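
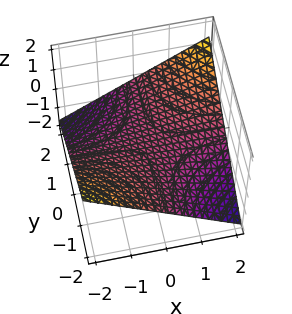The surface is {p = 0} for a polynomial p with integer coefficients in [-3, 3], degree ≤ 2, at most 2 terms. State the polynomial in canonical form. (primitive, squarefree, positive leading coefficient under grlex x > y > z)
x*y - 3*z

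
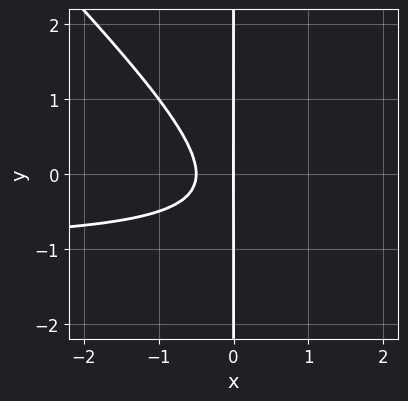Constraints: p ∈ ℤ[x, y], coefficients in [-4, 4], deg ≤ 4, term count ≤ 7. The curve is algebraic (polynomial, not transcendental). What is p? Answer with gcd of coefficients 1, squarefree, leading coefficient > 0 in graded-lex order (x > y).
2*x^2*y + 2*x*y^2 + 2*x^2 + x*y + x

(a) deg p = 3.
(b) Against the integer gridlines: one x-axis crossing is at x = 0; every point of the y-axis in the box is on the curve.
(c) Solving for integer coefficients yields p as stated.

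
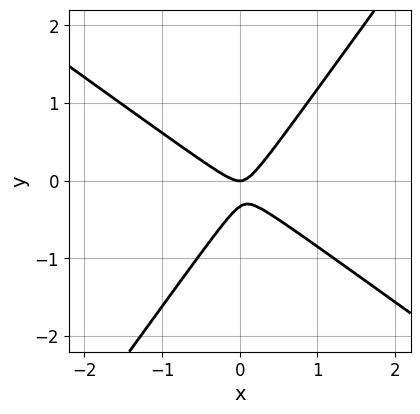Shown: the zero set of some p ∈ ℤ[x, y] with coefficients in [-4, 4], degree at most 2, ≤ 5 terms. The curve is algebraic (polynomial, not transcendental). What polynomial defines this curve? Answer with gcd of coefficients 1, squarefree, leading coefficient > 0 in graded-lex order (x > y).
3*x^2 + 2*x*y - 3*y^2 - y

First, the degree is 2 — a generic line meets the curve in up to 2 points.
Then, against the integer gridlines: it crosses the x-axis at the gridline x = 0; one y-axis crossing is at y = 0.
Finally, fitting integer coefficients to these (and the overall shape) gives p.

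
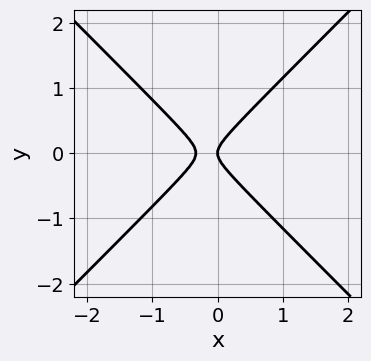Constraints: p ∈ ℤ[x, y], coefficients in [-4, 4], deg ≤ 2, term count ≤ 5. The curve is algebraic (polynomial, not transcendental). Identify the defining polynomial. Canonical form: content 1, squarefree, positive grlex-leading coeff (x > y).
Degree: the shape is more complex than any degree-1 curve, so deg p = 2.
Symmetries: mirror symmetry y ↦ −y ⇒ only even powers of y.
Against the integer gridlines: it crosses the y-axis at the gridline y = 0; it meets the x-axis at x = 0 (among the integer gridlines).
These observations pin down the coefficients.

3*x^2 - 3*y^2 + x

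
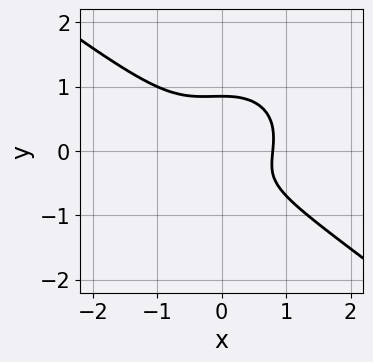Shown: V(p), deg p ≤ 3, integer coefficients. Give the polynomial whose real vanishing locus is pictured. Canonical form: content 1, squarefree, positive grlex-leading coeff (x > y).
2*x^3 + x^2*y + 3*y^3 - y - 1

First, the degree is 3 — a generic line meets the curve in up to 3 points.
Finally, matching integer coefficients to the picture gives p.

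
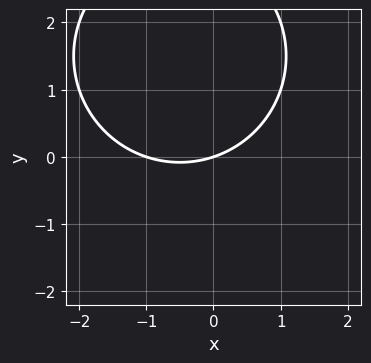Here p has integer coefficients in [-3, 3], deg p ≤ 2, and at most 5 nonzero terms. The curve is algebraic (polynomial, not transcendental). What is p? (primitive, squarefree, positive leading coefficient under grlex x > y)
(a) The degree is 2 — the shape is more complex than any degree-1 curve.
(b) Checking where it meets the axes: it meets the y-axis at y = 0 (among the integer gridlines); among the integer gridlines, it crosses the x-axis at x ∈ {-1, 0}.
(c) Solving for integer coefficients yields p as stated.

x^2 + y^2 + x - 3*y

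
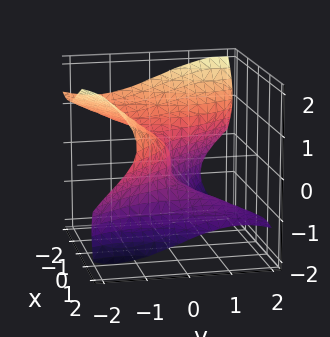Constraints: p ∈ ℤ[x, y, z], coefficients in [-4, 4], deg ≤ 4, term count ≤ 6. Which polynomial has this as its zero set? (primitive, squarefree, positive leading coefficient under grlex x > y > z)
Degree: a generic line meets the surface in up to 3 points, so deg p = 3.
Against the integer gridlines: it crosses the z-axis at the gridline z = 0; it meets the x-axis at x = 0 (among the integer gridlines).
The integer polynomial consistent with all of this is the stated p.

x^3 + 3*x*y*z + y^3 + 3*z^3 + 2*y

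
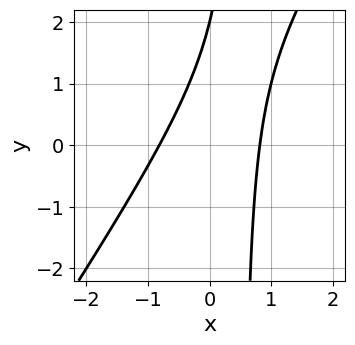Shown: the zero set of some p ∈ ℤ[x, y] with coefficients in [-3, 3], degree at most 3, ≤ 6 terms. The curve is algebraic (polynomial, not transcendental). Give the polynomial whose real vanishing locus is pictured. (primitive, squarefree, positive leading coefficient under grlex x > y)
1. Degree: a generic line meets the curve in up to 2 points, so deg p = 2.
2. From the axis intercepts and sections: it meets the y-axis at y = 2 (among the integer gridlines).
3. Together with the visible shape, these determine p as stated.

3*x^2 - 2*x*y + y - 2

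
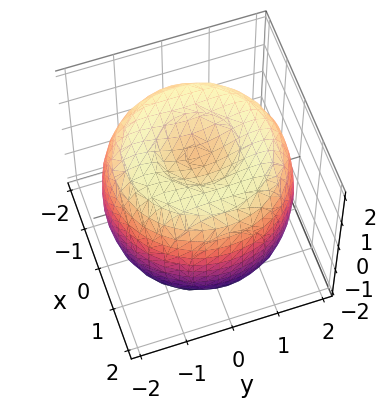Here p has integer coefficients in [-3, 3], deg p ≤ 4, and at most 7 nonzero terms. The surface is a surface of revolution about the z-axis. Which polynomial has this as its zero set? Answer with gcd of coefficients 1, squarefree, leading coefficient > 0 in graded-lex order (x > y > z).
x^4 + 2*x^2*y^2 + y^4 - 3*x^2 - 3*y^2 + 2*z^2 - 3

deg p = 4. A generic line meets the surface in up to 4 points.
Symmetries: rotational symmetry about the z-axis ⇒ p depends on x, y only through x² + y².
Checking where it meets the axes: a circular section at z = 0 has radius between 1 and 2.
Fitting integer coefficients to these (and the overall shape) gives p.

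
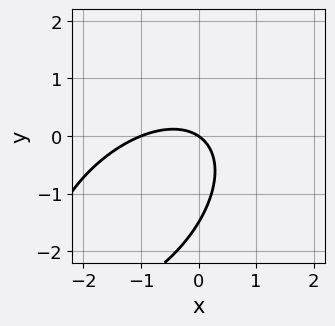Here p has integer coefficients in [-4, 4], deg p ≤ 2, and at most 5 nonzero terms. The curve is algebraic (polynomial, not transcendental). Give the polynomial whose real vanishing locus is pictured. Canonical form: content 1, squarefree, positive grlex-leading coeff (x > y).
1. Degree: a generic line meets the curve in up to 2 points, so deg p = 2.
2. Reading off the gridlines: it meets the y-axis at y = 0 (among the integer gridlines); among the integer gridlines, it crosses the x-axis at x ∈ {-1, 0}.
3. These observations pin down the coefficients.

2*x^2 - 2*x*y + 2*y^2 + 2*x + 3*y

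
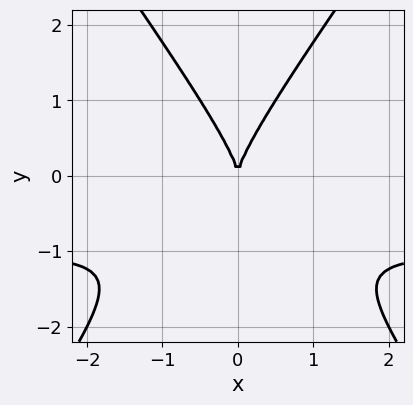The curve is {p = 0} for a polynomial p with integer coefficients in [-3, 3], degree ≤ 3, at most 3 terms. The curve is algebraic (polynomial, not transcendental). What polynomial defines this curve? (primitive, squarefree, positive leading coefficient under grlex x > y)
First, the degree is 3 — a generic line meets the curve in up to 3 points.
Next, symmetries: it's symmetric under x → −x, forcing even powers of x.
Then, reading off the gridlines: one x-axis crossing is at x = 0; one y-axis crossing is at y = 0.
Finally, putting this together gives p.

2*x^2*y - y^3 + 2*x^2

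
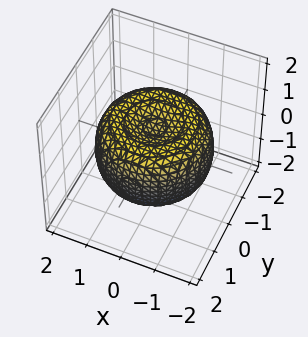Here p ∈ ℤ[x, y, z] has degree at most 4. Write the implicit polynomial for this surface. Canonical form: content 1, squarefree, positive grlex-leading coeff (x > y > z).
deg p = 4. The shape is more complex than any degree-3 surface.
Symmetries: rotational symmetry about the z-axis ⇒ p depends on x, y only through x² + y².
Reading off the gridlines: a circular section at z = -1 has radius exactly 1.
Together with the visible shape, these determine p as stated.

x^4 + 2*x^2*y^2 + y^4 - 2*x^2 - 2*y^2 + 2*z^2 - 1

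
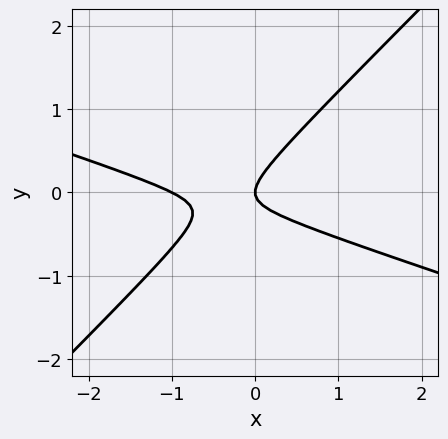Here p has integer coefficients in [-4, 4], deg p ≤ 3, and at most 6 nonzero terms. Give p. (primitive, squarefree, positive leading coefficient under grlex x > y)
First, deg p = 2. A generic line meets the curve in up to 2 points.
Next, from the axis intercepts and sections: among the integer gridlines, it crosses the x-axis at x ∈ {-1, 0}; one y-axis crossing is at y = 0.
Finally, fitting integer coefficients to these (and the overall shape) gives p.

x^2 + 2*x*y - 3*y^2 + x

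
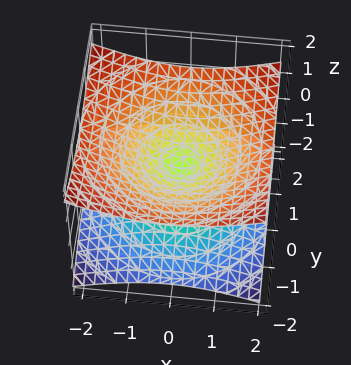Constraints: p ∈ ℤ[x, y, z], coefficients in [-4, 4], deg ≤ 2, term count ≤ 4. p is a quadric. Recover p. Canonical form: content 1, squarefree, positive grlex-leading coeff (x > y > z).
x^2 + y^2 - 3*z^2

(a) deg p = 2.
(b) Symmetries: the z ↦ −z reflection is a symmetry, so z appears only in even powers; the surface is invariant under rotation about z: p = q(x² + y², z).
(c) Observable constraints: one z-axis crossing is at z = 0; it meets the x-axis at x = 0 (among the integer gridlines); a circular section at z = 1 has radius between 1 and 2; one y-axis crossing is at y = 0.
(d) Putting this together gives p.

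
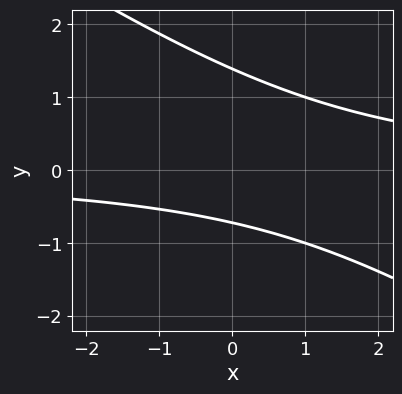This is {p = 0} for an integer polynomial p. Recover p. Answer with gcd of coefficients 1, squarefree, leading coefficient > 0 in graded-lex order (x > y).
The degree is 2 — the shape is more complex than any degree-1 curve.
Observable constraints: the curve avoids every integer x-axis point in the box.
Solving for integer coefficients yields p as stated.

2*x*y + 3*y^2 - 2*y - 3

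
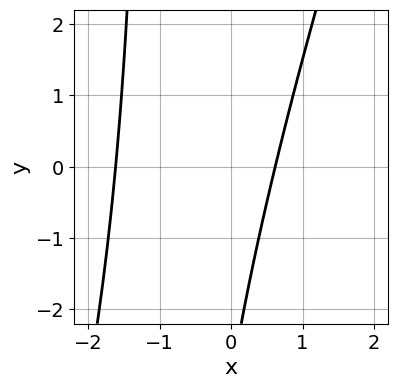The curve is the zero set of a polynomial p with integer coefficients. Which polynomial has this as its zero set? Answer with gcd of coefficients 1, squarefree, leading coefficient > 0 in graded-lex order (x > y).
Degree: the shape is more complex than any degree-1 curve, so deg p = 2.
Reading off the gridlines: the curve avoids every integer y-axis point in the box.
Solving for integer coefficients yields p as stated.

3*x^2 - x*y + 3*x - y - 3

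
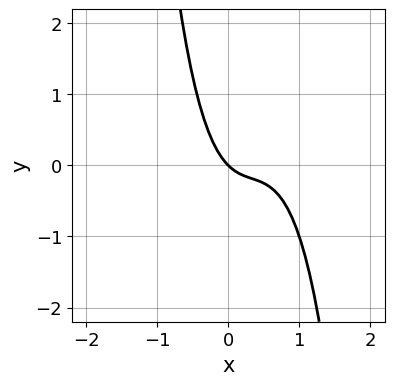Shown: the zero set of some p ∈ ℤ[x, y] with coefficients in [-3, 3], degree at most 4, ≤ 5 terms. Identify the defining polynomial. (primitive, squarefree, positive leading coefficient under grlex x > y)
First, deg p = 3. The shape is more complex than any degree-2 curve.
Then, observable constraints: one y-axis crossing is at y = 0; it crosses the x-axis at the gridline x = 0.
Finally, these observations pin down the coefficients.

2*x^3 - 2*x^2 + x + y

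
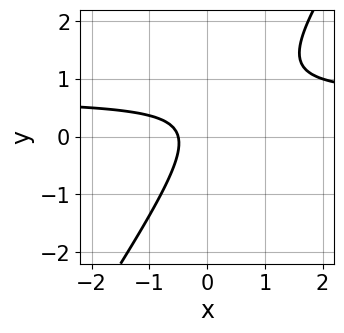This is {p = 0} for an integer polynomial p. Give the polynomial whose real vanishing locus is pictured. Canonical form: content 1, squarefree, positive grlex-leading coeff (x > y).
3*x*y - 2*y^2 - 2*x + y - 1

deg p = 2.
From the axis intercepts and sections: the curve avoids every integer y-axis point in the box.
Solving for integer coefficients yields p as stated.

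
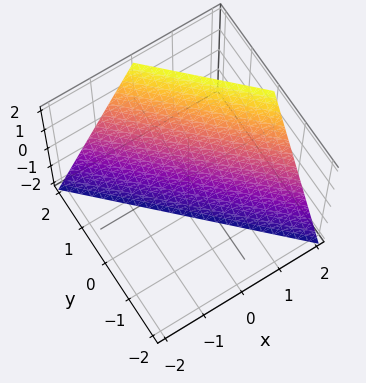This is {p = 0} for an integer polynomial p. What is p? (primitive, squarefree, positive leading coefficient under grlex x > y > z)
(a) The degree is 1 — the surface is flat (a plane).
(b) Observable constraints: it crosses the x-axis at the gridline x = 1; one y-axis crossing is at y = 1; one z-axis crossing is at z = -2.
(c) These observations pin down the coefficients.

2*x + 2*y - z - 2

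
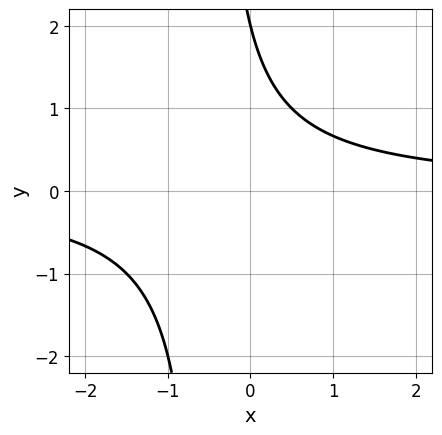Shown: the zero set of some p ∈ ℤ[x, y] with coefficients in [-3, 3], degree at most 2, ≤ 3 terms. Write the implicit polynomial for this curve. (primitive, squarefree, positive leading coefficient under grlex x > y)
2*x*y + y - 2

1. deg p = 2. No degree-1 curve has this shape.
2. Checking where it meets the axes: the curve avoids every integer x-axis point in the box; one y-axis crossing is at y = 2.
3. These observations pin down the coefficients.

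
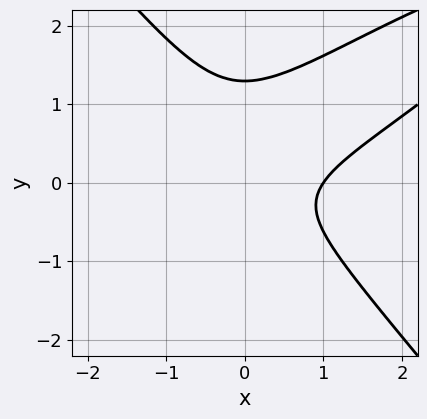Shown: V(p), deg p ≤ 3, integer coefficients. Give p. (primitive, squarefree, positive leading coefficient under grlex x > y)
x^3 - 2*x^2*y + 2*y^3 - 2*y^2 - 1

(a) Degree: no degree-2 curve has this shape, so deg p = 3.
(b) From the visible intercepts: one x-axis crossing is at x = 1.
(c) Assembling these constraints gives the stated polynomial.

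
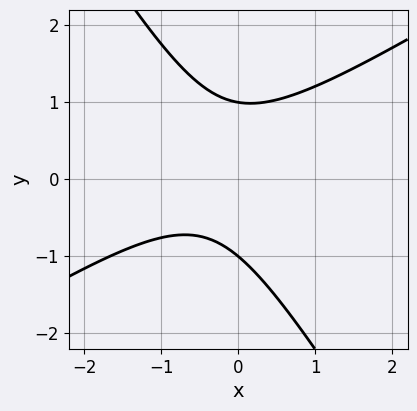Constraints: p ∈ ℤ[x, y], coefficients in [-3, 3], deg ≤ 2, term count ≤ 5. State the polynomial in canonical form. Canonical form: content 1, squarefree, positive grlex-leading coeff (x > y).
The degree is 2 — the shape is more complex than any degree-1 curve.
Against the integer gridlines: no x-intercept at any integer in the box; the y-axis gridline crossings are at y ∈ {-1, 1}.
Solving for integer coefficients yields p as stated.

3*x^2 - 3*x*y - 3*y^2 + 2*x + 3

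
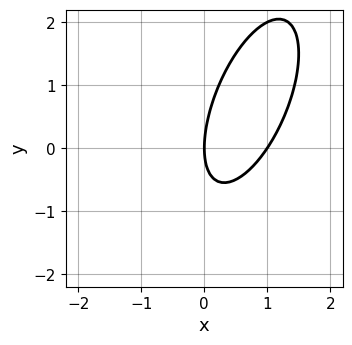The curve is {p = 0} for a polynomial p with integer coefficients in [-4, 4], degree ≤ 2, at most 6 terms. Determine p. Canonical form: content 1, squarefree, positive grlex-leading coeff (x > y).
The degree is 2 — a generic line meets the curve in up to 2 points.
Checking where it meets the axes: the x-axis gridline crossings are at x ∈ {0, 1}; one y-axis crossing is at y = 0.
These observations pin down the coefficients.

3*x^2 - 2*x*y + y^2 - 3*x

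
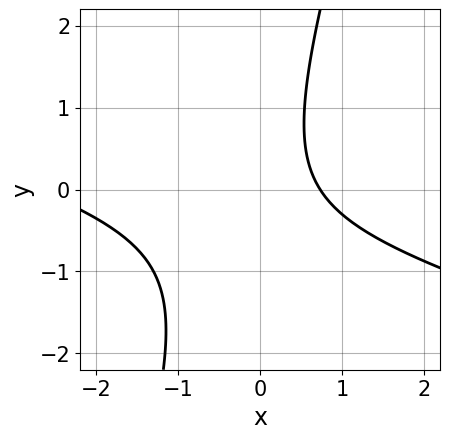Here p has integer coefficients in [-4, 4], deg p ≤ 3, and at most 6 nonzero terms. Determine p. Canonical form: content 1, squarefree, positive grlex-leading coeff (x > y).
First, deg p = 2. No degree-1 curve has this shape.
Then, from the axis intercepts and sections: it misses every integer gridline on the y-axis.
Finally, together with the visible shape, these determine p as stated.

x^2 + 3*x*y - y^2 + 2*x - 2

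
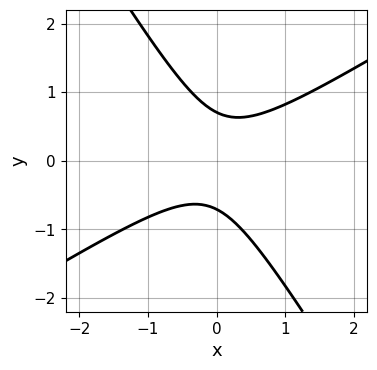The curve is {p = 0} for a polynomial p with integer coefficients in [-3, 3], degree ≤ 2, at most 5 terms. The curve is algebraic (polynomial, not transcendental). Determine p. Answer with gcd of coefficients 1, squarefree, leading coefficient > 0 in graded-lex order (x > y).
2*x^2 - 2*x*y - 2*y^2 + 1

First, the degree is 2 — a generic line meets the curve in up to 2 points.
Then, from the axis intercepts and sections: the curve avoids every integer x-axis point in the box.
Finally, assembling these constraints gives the stated polynomial.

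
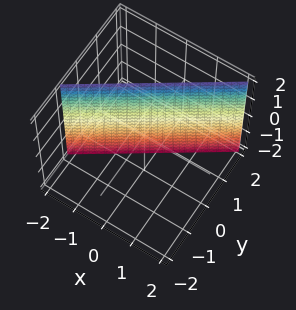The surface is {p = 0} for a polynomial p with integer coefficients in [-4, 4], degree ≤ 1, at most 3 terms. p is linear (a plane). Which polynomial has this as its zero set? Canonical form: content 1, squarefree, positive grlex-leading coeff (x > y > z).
2*x - 3*y + 2

Degree: every cross-section is a straight line — this is a plane, so deg p = 1.
Against the integer gridlines: the surface avoids every integer z-axis point in the box; it meets the x-axis at x = -1 (among the integer gridlines).
The integer polynomial consistent with all of this is the stated p.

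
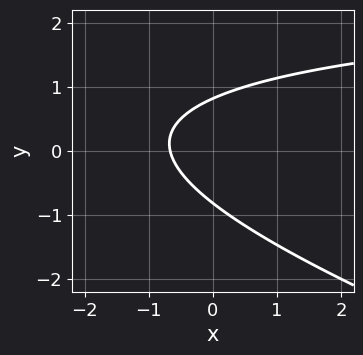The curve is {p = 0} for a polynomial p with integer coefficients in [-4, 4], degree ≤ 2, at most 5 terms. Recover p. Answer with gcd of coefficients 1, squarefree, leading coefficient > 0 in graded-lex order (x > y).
deg p = 2. A generic line meets the curve in up to 2 points.
Matching integer coefficients to the picture gives p.

x*y + 3*y^2 - 3*x - 2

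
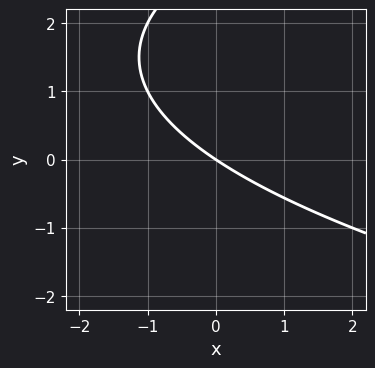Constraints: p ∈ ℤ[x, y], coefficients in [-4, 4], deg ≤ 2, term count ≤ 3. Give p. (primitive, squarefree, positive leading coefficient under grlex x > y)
(a) Degree: the shape is more complex than any degree-1 curve, so deg p = 2.
(b) Reading off the gridlines: it meets the x-axis at x = 0 (among the integer gridlines); one y-axis crossing is at y = 0.
(c) Matching integer coefficients to the picture gives p.

y^2 - 2*x - 3*y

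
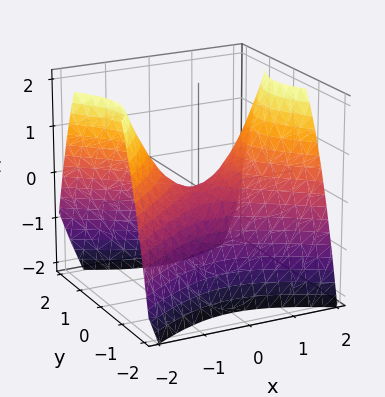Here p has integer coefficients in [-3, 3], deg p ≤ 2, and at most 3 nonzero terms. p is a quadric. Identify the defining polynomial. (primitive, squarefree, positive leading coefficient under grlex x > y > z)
2*x^2 - 3*y^2 - 3*z

Degree: a saddle surface; a quadric, so deg p = 2.
Symmetries: mirror symmetry x ↦ −x ⇒ only even powers of x; it's symmetric under y → −y, forcing even powers of y.
Against the integer gridlines: one z-axis crossing is at z = 0; it meets the x-axis at x = 0 (among the integer gridlines).
Together with the visible shape, these determine p as stated.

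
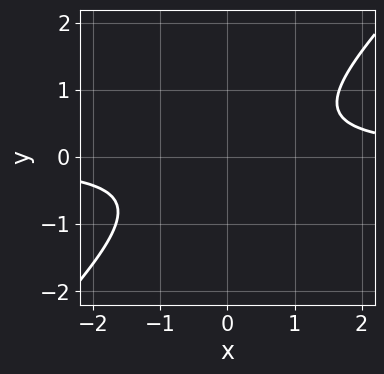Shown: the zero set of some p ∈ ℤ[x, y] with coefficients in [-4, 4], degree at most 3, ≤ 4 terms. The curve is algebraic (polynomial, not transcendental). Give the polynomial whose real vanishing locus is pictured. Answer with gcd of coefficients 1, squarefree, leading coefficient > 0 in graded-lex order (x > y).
3*x*y - 3*y^2 - 2

1. deg p = 2.
2. From the axis intercepts and sections: the curve avoids every integer x-axis point in the box; the curve avoids every integer y-axis point in the box.
3. Solving for integer coefficients yields p as stated.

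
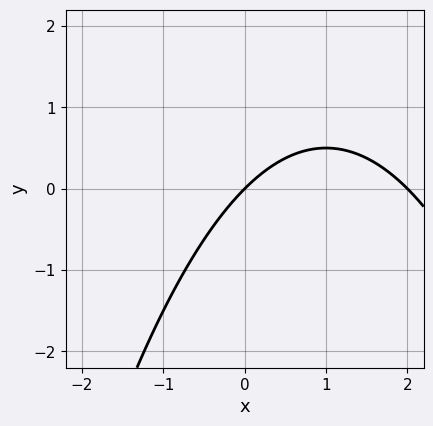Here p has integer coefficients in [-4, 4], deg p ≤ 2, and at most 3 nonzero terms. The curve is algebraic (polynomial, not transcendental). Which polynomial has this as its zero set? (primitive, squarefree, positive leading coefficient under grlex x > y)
x^2 - 2*x + 2*y

The degree is 2 — no degree-1 curve has this shape.
Observable constraints: one y-axis crossing is at y = 0; the x-axis gridline crossings are at x ∈ {0, 2}.
The integer polynomial consistent with all of this is the stated p.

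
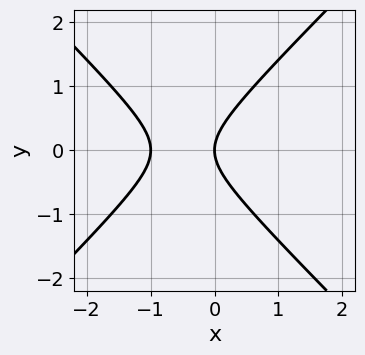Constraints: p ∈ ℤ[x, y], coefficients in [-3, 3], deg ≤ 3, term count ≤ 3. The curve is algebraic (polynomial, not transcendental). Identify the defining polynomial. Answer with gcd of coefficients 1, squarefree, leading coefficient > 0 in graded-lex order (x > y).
The degree is 2 — the shape is more complex than any degree-1 curve.
Symmetries: the y ↦ −y reflection is a symmetry, so y appears only in even powers.
Reading off the gridlines: among the integer gridlines, it crosses the x-axis at x ∈ {-1, 0}; it meets the y-axis at y = 0 (among the integer gridlines).
Putting this together gives p.

x^2 - y^2 + x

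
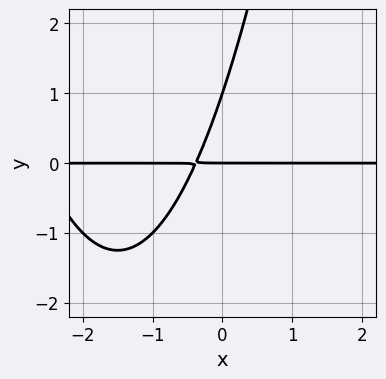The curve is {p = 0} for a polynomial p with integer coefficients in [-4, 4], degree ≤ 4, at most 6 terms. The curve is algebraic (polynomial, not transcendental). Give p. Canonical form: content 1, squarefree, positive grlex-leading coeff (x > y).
x^2*y + 3*x*y - y^2 + y

(a) The degree is 3 — no degree-2 curve has this shape.
(b) Reading off the gridlines: among the integer gridlines, it crosses the y-axis at y ∈ {0, 1}; the visible x-axis segment lies entirely on the curve.
(c) Solving for integer coefficients yields p as stated.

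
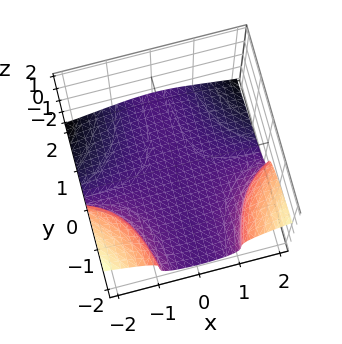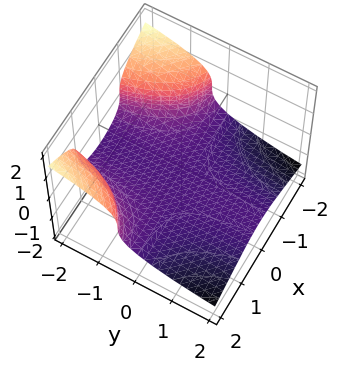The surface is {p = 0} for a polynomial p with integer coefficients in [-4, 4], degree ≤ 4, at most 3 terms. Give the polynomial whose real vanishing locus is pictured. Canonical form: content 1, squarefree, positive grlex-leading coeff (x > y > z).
x^2*y + 3*z^3 + 2

Degree: a generic line meets the surface in up to 3 points, so deg p = 3.
Against the integer gridlines: the surface avoids every integer x-axis point in the box; it misses every integer gridline on the y-axis.
Solving for integer coefficients yields p as stated.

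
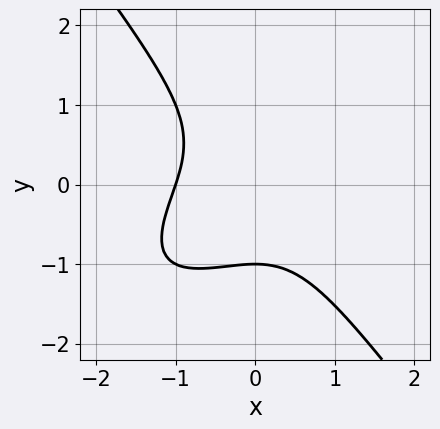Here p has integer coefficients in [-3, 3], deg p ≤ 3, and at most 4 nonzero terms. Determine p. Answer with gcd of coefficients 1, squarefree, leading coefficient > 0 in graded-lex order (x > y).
x^3 - x^2*y + y^3 + 1

(a) Degree: no degree-2 curve has this shape, so deg p = 3.
(b) Reading off the gridlines: one y-axis crossing is at y = -1; one x-axis crossing is at x = -1.
(c) These observations pin down the coefficients.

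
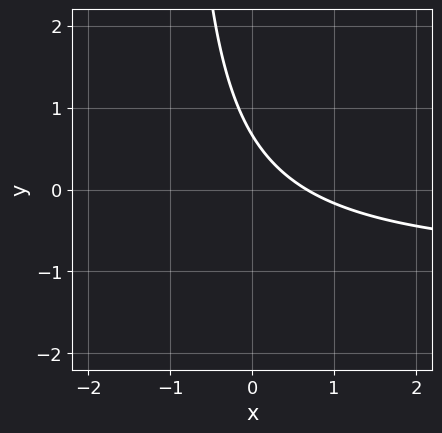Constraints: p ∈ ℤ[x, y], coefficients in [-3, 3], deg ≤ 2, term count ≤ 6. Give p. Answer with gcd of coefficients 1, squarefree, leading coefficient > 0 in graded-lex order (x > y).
deg p = 2.
Matching integer coefficients to the picture gives p.

3*x*y + 3*x + 3*y - 2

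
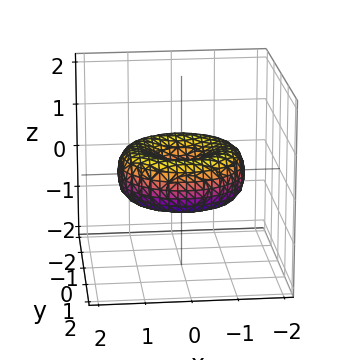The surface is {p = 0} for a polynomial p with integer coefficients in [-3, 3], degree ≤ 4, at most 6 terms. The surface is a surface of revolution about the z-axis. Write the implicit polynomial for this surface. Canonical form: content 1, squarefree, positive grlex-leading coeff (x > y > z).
(a) deg p = 4. A generic line meets the surface in up to 4 points.
(b) By symmetry, every cross-section ⟂ z is a circle, so x, y appear only via x² + y².
(c) Reading off the gridlines: one z-axis crossing is at z = 0; a circular section at z = 0 has radius between 1 and 2.
(d) Assembling these constraints gives the stated polynomial.

x^4 + 2*x^2*y^2 + y^4 - 2*x^2 - 2*y^2 + 3*z^2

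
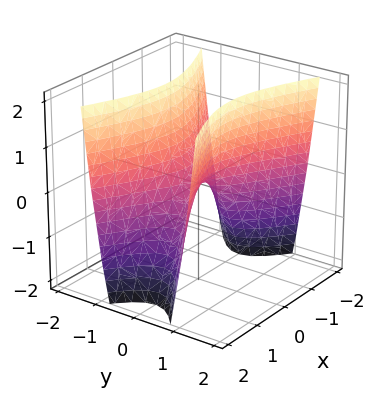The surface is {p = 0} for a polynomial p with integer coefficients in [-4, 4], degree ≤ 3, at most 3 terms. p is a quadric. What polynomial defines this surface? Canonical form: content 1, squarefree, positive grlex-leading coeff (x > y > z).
x^2 - 3*y^2 + z

deg p = 2.
Symmetries: the y ↦ −y reflection is a symmetry, so y appears only in even powers; mirror symmetry x ↦ −x ⇒ only even powers of x.
From the visible intercepts: one z-axis crossing is at z = 0; it meets the y-axis at y = 0 (among the integer gridlines).
Assembling these constraints gives the stated polynomial.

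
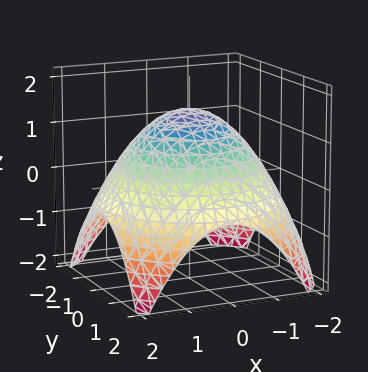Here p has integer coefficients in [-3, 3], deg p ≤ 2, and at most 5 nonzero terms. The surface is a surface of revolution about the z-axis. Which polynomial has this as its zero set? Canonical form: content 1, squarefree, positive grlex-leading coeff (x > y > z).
x^2 + y^2 + 2*z - 3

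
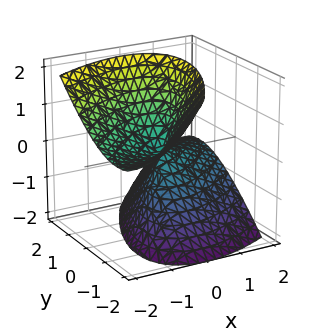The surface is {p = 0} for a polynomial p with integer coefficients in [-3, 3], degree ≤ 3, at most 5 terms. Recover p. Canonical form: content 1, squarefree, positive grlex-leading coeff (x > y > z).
1. I count 2 distinct pieces. Treating them together as one polynomial.
2. The degree is 2 — no degree-1 surface has this shape.
3. Against the integer gridlines: it crosses the x-axis at the gridline x = 0; one z-axis crossing is at z = 0.
4. Putting this together gives p.

2*x^2 - 3*x*y + 3*x*z + 2*y^2 - 2*z^2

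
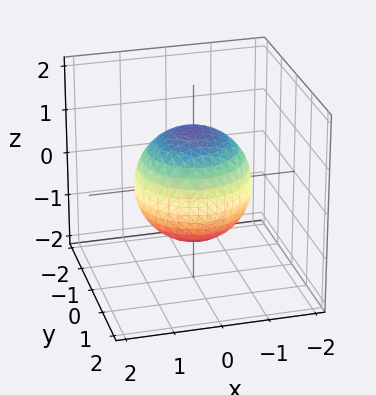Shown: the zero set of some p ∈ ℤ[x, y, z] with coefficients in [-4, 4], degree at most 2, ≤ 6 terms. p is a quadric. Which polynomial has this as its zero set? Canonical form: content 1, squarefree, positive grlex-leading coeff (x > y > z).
1. deg p = 2. Bounded and convex; a quadric.
2. Symmetries: the z ↦ −z reflection is a symmetry, so z appears only in even powers; every cross-section ⟂ z is a circle, so x, y appear only via x² + y².
3. From the visible intercepts: a circular section at z = 1 has radius between 0 and 1.
4. Putting this together gives p.

2*x^2 + 2*y^2 + 2*z^2 - 3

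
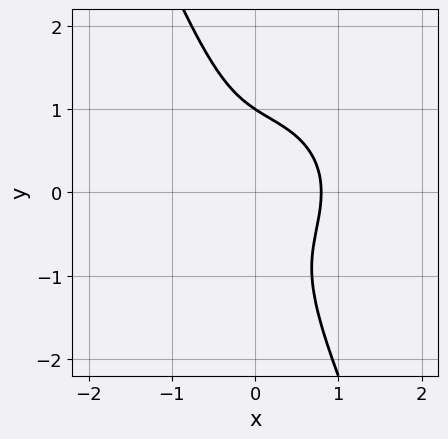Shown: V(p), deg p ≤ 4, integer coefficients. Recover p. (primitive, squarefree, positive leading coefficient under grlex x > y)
2*x^3 + 2*x*y^2 + y^3 - 1

Degree: a generic line meets the curve in up to 3 points, so deg p = 3.
Observable constraints: one y-axis crossing is at y = 1.
Together with the visible shape, these determine p as stated.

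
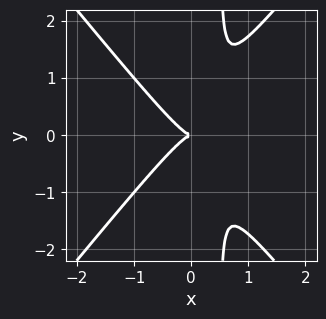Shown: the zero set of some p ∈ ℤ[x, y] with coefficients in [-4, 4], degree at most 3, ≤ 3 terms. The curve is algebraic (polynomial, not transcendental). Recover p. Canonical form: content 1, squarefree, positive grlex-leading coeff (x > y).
Degree: the shape is more complex than any degree-2 curve, so deg p = 3.
Symmetries: the y ↦ −y reflection is a symmetry, so y appears only in even powers.
From the visible intercepts: one x-axis crossing is at x = 0; one y-axis crossing is at y = 0.
Putting this together gives p.

3*x^3 - 2*x*y^2 + y^2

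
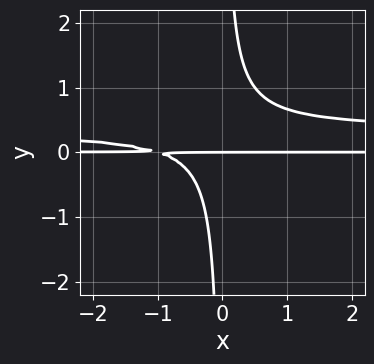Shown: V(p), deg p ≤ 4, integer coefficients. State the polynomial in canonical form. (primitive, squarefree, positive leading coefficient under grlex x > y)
3*x*y^2 - x*y - y

deg p = 3. No degree-2 curve has this shape.
Against the integer gridlines: every point of the x-axis in the box is on the curve; it meets the y-axis at y = 0 (among the integer gridlines).
Fitting integer coefficients to these (and the overall shape) gives p.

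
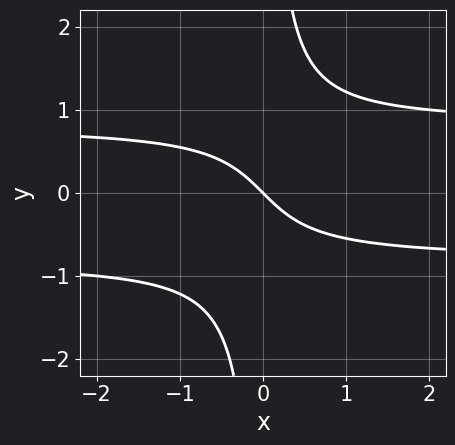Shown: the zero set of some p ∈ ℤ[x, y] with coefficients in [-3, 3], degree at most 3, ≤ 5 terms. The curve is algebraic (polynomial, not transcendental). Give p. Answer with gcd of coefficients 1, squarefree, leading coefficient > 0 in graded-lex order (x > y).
First, the degree is 3 — no degree-2 curve has this shape.
Next, checking where it meets the axes: it crosses the x-axis at the gridline x = 0; it crosses the y-axis at the gridline y = 0.
Finally, fitting integer coefficients to these (and the overall shape) gives p.

3*x*y^2 - 2*x - 2*y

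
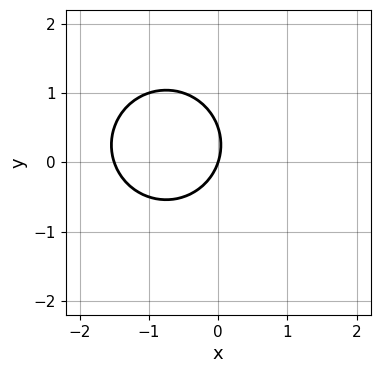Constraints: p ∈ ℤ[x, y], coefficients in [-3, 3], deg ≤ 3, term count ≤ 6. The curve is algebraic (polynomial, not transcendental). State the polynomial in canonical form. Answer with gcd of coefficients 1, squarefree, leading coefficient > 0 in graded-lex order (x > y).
deg p = 2.
Against the integer gridlines: one y-axis crossing is at y = 0; one x-axis crossing is at x = 0.
Putting this together gives p.

2*x^2 + 2*y^2 + 3*x - y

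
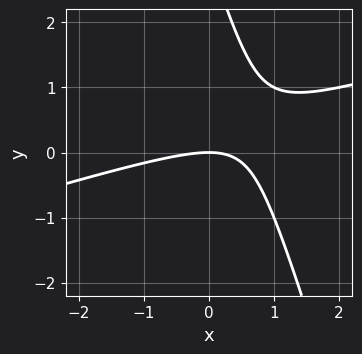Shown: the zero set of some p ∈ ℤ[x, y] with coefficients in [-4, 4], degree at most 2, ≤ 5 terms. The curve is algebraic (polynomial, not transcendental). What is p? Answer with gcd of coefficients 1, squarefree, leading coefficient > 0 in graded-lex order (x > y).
x^2 - 3*x*y - y^2 + 3*y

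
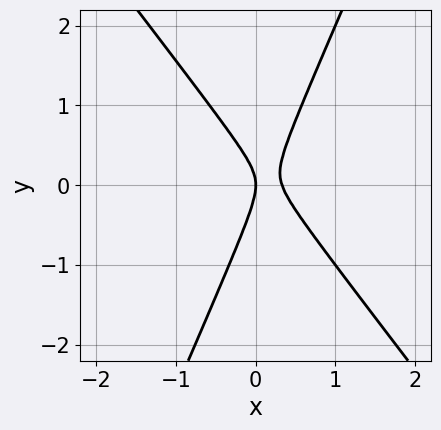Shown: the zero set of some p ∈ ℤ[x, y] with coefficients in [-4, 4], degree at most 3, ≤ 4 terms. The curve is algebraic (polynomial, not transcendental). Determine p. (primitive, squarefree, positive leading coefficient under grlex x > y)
deg p = 2. The shape is more complex than any degree-1 curve.
Against the integer gridlines: it crosses the x-axis at the gridline x = 0; it crosses the y-axis at the gridline y = 0.
Together with the visible shape, these determine p as stated.

3*x^2 + x*y - y^2 - x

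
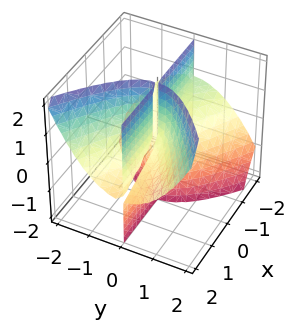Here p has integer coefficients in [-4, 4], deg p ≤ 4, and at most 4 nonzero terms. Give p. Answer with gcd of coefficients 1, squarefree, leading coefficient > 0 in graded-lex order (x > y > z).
x^2*y + 3*x*y*z - 3*y^3

(a) There are 3 components. They look like related sheets of one shape, so recover p as a whole.
(b) deg p = 3. No degree-2 surface has this shape.
(c) Against the integer gridlines: every point of the x-axis in the box is on the surface; every point of the z-axis in the box is on the surface; it crosses the y-axis at the gridline y = 0.
(d) Matching integer coefficients to the picture gives p.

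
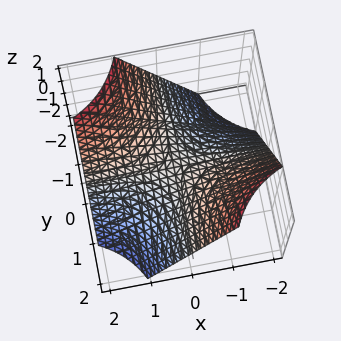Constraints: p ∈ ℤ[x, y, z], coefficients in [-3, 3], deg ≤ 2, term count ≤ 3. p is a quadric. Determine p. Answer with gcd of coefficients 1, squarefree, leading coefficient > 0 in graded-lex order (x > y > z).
The degree is 2 — a saddle surface; a quadric.
Against the integer gridlines: the visible y-axis segment lies entirely on the surface; every point of the x-axis in the box is on the surface.
Fitting integer coefficients to these (and the overall shape) gives p.

x*y + z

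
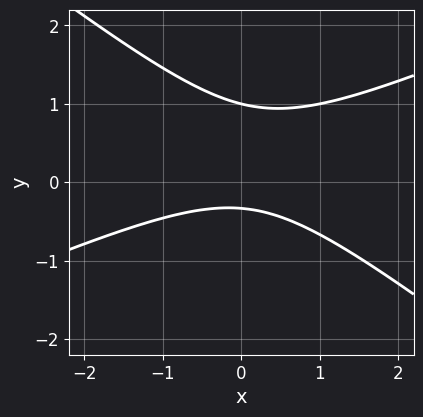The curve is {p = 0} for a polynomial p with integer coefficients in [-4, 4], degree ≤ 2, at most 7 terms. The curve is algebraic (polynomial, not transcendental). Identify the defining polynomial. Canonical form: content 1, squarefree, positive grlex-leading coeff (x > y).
x^2 - x*y - 3*y^2 + 2*y + 1

First, deg p = 2. No degree-1 curve has this shape.
Then, checking where it meets the axes: it misses every integer gridline on the x-axis; it crosses the y-axis at the gridline y = 1.
Finally, putting this together gives p.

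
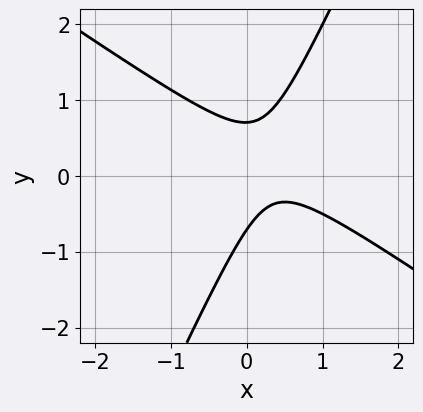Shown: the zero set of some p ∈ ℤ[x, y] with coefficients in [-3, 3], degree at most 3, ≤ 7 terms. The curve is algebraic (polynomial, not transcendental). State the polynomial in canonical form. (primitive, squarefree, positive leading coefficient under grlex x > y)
3*x^2 + 3*x*y - 2*y^2 - 2*x + 1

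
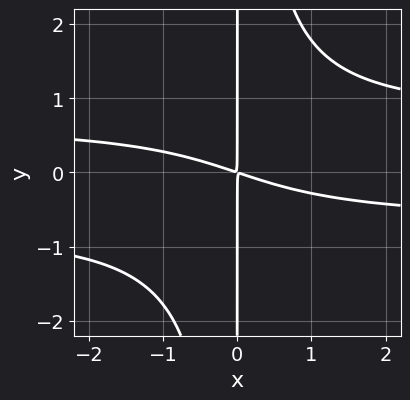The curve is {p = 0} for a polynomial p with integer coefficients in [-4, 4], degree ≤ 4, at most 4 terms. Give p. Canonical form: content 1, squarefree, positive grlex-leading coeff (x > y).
2*x^2*y^2 - x^2 - 3*x*y

1. The degree is 4 — a generic line meets the curve in up to 4 points.
2. From the visible intercepts: the visible y-axis segment lies entirely on the curve.
3. Fitting integer coefficients to these (and the overall shape) gives p.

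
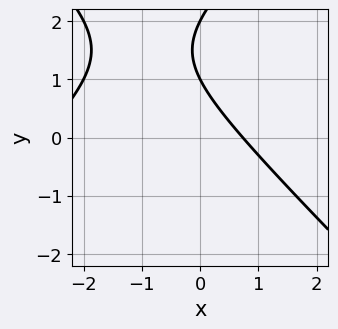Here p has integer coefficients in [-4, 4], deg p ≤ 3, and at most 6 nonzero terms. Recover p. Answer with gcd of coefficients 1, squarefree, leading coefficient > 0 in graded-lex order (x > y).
The degree is 2 — the shape is more complex than any degree-1 curve.
Checking where it meets the axes: among the integer gridlines, it crosses the y-axis at y ∈ {1, 2}.
Solving for integer coefficients yields p as stated.

x^2 - y^2 + 2*x + 3*y - 2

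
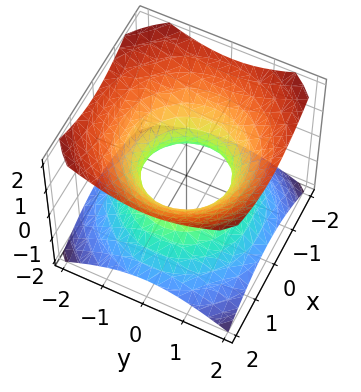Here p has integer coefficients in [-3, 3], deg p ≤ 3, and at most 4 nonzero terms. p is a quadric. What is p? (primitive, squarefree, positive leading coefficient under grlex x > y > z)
1. deg p = 2. An hourglass — one-sheet hyperboloid; a quadric.
2. Symmetries: it's symmetric under z → −z, forcing even powers of z; rotational symmetry about the z-axis ⇒ p depends on x, y only through x² + y².
3. Observable constraints: among the integer gridlines, it crosses the y-axis at y ∈ {-1, 1}; among the integer gridlines, it crosses the x-axis at x ∈ {-1, 1}.
4. Together with the visible shape, these determine p as stated.

2*x^2 + 2*y^2 - 3*z^2 - 2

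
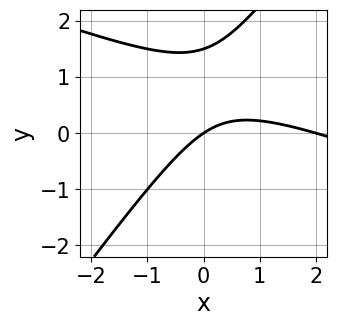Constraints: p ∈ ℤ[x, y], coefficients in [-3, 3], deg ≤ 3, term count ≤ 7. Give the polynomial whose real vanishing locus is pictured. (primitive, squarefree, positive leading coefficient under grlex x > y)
1. The degree is 2 — no degree-1 curve has this shape.
2. From the axis intercepts and sections: among the integer gridlines, it crosses the x-axis at x ∈ {0, 2}; it meets the y-axis at y = 0 (among the integer gridlines).
3. These observations pin down the coefficients.

x^2 + 2*x*y - 2*y^2 - 2*x + 3*y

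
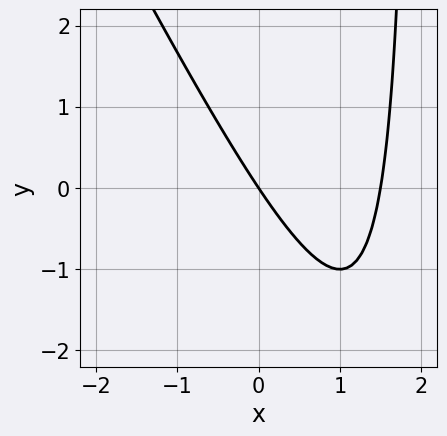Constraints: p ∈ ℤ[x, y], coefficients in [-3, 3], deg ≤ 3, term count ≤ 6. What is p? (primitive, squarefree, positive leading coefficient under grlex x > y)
2*x^2 + x*y - 3*x - 2*y

First, the degree is 2 — no degree-1 curve has this shape.
Next, against the integer gridlines: one x-axis crossing is at x = 0; it crosses the y-axis at the gridline y = 0.
Finally, together with the visible shape, these determine p as stated.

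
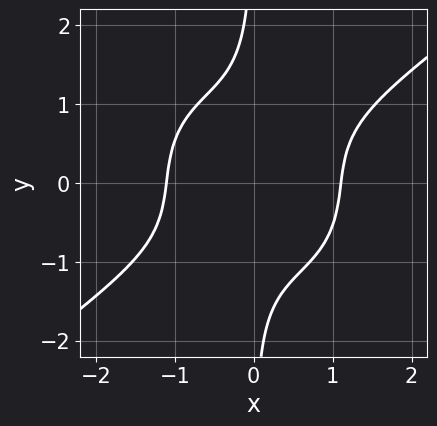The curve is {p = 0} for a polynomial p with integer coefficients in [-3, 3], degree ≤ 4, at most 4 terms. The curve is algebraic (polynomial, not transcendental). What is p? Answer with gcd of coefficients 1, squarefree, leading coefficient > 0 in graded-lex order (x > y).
1. deg p = 4. The shape is more complex than any degree-3 curve.
2. Checking where it meets the axes: it misses every integer gridline on the y-axis.
3. Putting this together gives p.

2*x^4 - x^3*y - 3*x*y^3 - 3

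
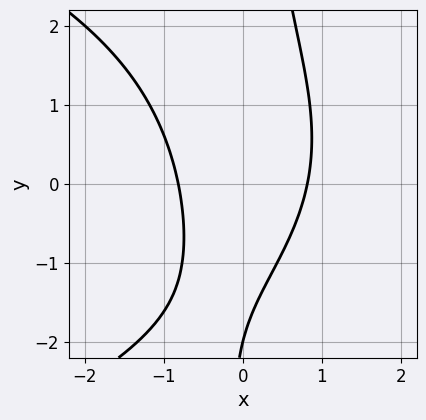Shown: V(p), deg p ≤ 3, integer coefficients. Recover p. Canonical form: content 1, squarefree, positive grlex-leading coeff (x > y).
x*y^2 + 3*x^2 - y - 2

1. Degree: no degree-2 curve has this shape, so deg p = 3.
2. Reading off the gridlines: it crosses the y-axis at the gridline y = -2.
3. Solving for integer coefficients yields p as stated.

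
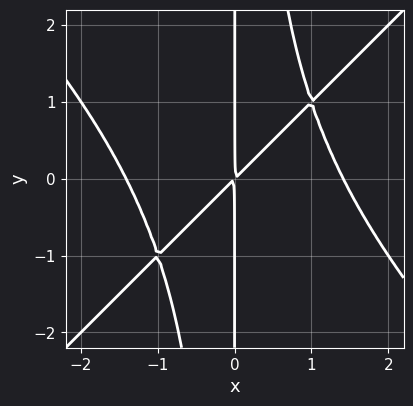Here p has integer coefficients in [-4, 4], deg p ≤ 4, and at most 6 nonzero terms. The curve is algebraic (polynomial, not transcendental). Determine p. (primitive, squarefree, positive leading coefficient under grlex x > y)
deg p = 4.
Observable constraints: every point of the y-axis in the box is on the curve.
Matching integer coefficients to the picture gives p.

x^4 - x^2*y^2 - 2*x^2 + 2*x*y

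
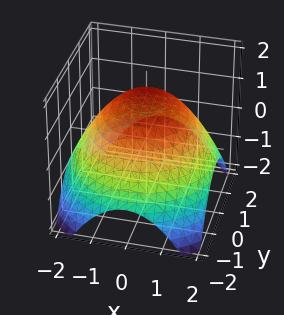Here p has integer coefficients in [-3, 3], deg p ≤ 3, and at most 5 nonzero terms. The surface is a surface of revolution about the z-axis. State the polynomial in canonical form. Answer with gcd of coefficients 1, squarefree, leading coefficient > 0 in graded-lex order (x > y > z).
First, the degree is 2 — a generic line meets the surface in up to 2 points.
Next, symmetry: the surface is invariant under rotation about z: p = q(x² + y², z).
Then, checking where it meets the axes: a circular section at z = 0 has radius between 1 and 2.
Finally, matching integer coefficients to the picture gives p.

x^2 + y^2 + 2*z - 3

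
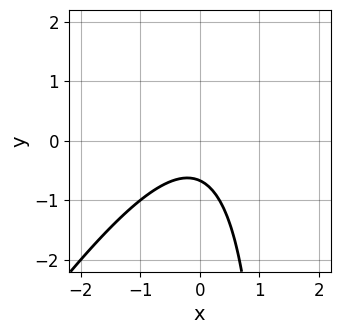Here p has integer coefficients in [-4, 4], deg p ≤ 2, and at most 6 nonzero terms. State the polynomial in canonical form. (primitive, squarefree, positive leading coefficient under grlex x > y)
1. Degree: a generic line meets the curve in up to 2 points, so deg p = 2.
2. Against the integer gridlines: no x-intercept at any integer in the box.
3. Together with the visible shape, these determine p as stated.

3*x^2 - 2*x*y + 3*y + 2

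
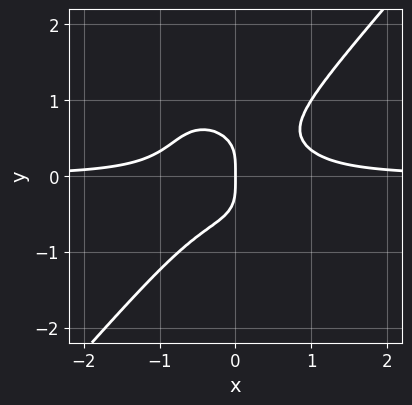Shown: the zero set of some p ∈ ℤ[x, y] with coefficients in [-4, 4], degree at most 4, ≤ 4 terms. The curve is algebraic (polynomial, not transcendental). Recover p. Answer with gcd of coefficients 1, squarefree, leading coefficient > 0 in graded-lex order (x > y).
The degree is 4 — no degree-3 curve has this shape.
Against the integer gridlines: one y-axis crossing is at y = 0; it crosses the x-axis at the gridline x = 0.
Assembling these constraints gives the stated polynomial.

3*x^3*y - 2*y^4 - x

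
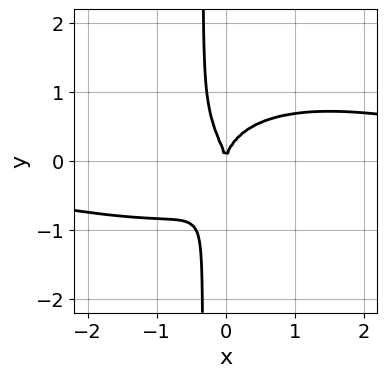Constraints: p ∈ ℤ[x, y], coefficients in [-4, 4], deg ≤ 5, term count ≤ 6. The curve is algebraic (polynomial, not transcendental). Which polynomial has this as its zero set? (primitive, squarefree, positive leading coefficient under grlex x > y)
(a) deg p = 4. No degree-3 curve has this shape.
(b) From the axis intercepts and sections: one y-axis crossing is at y = 0; it crosses the x-axis at the gridline x = 0.
(c) Fitting integer coefficients to these (and the overall shape) gives p.

x^3*y + 3*x*y^3 + y^3 - 2*x^2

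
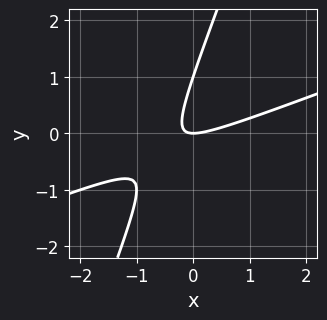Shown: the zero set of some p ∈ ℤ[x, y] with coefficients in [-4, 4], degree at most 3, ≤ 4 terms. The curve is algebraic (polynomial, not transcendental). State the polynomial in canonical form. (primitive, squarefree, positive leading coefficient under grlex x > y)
The degree is 2 — no degree-1 curve has this shape.
From the visible intercepts: the y-axis gridline crossings are at y ∈ {0, 1}; it crosses the x-axis at the gridline x = 0.
Together with the visible shape, these determine p as stated.

x^2 - 3*x*y + y^2 - y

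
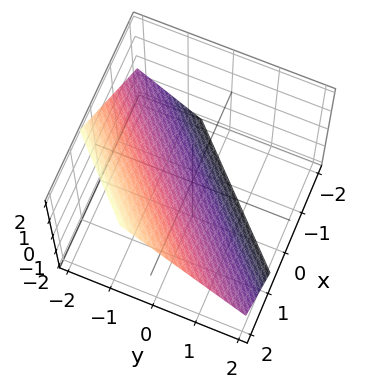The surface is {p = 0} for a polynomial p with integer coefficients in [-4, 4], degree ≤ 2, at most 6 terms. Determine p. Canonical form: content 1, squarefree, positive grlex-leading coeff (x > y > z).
(a) Degree: every cross-section is a straight line — this is a plane, so deg p = 1.
(b) Solving for integer coefficients yields p as stated.

3*x - 3*y - 3*z - 2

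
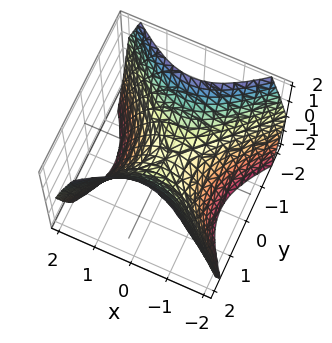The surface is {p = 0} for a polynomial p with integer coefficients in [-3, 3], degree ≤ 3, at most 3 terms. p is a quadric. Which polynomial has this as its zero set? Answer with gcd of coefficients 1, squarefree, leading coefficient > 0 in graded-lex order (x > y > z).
1. Degree: a saddle surface; a quadric, so deg p = 2.
2. Symmetries: it's symmetric under x → −x, forcing even powers of x; the y ↦ −y reflection is a symmetry, so y appears only in even powers.
3. Checking where it meets the axes: it crosses the z-axis at the gridline z = 0; it crosses the x-axis at the gridline x = 0.
4. Solving for integer coefficients yields p as stated.

x^2 - y^2 + z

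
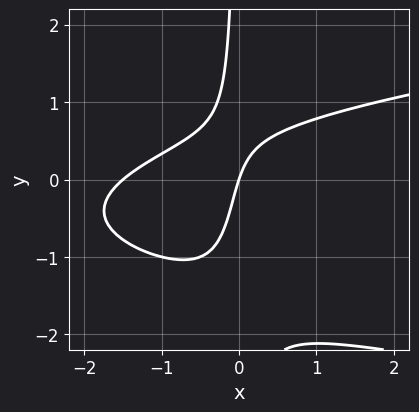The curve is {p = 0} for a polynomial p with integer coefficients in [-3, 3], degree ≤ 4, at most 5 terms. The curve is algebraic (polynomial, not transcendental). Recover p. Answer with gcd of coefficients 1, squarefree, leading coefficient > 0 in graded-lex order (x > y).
First, the degree is 3 — a generic line meets the curve in up to 3 points.
Next, checking where it meets the axes: it crosses the y-axis at the gridline y = 0; it crosses the x-axis at the gridline x = 0.
Finally, putting this together gives p.

3*x*y^2 - 2*x^2 + 3*x*y - 3*x + y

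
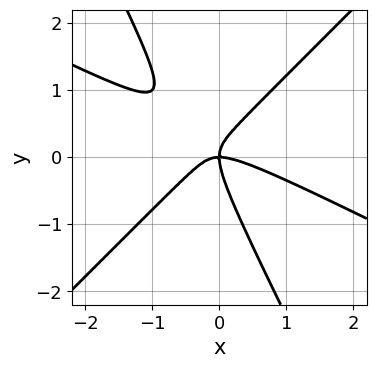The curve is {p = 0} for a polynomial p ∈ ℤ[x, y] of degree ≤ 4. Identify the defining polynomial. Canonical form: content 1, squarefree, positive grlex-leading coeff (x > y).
1. Degree: a generic line meets the curve in up to 3 points, so deg p = 3.
2. Reading off the gridlines: one y-axis crossing is at y = 0; one x-axis crossing is at x = 0.
3. Solving for integer coefficients yields p as stated.

2*x^3 + 3*x^2*y - 3*x*y^2 - 2*y^3 + 2*x*y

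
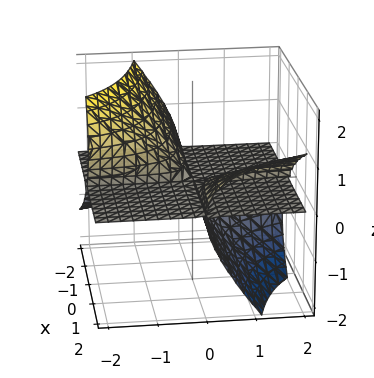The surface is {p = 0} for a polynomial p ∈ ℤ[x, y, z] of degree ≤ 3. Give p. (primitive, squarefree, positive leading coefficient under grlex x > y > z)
1. The picture has 2 separate pieces. They look like related sheets of one shape, so recover p as a whole.
2. The degree is 3 — no degree-2 surface has this shape.
3. From the visible intercepts: every point of the y-axis in the box is on the surface; the visible x-axis segment lies entirely on the surface.
4. Solving for integer coefficients yields p as stated.

x*y*z - y*z^2 - z^3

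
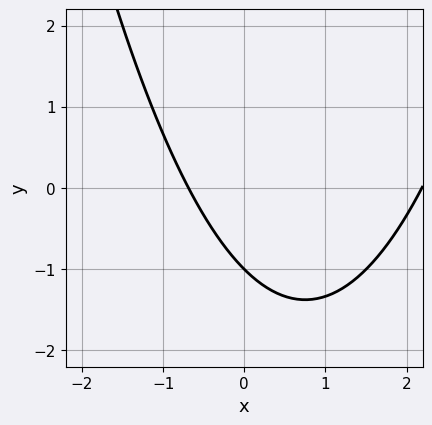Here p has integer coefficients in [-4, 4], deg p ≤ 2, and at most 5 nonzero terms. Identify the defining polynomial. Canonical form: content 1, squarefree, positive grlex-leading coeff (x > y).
2*x^2 - 3*x - 3*y - 3

The degree is 2 — a generic line meets the curve in up to 2 points.
Against the integer gridlines: it crosses the y-axis at the gridline y = -1.
Solving for integer coefficients yields p as stated.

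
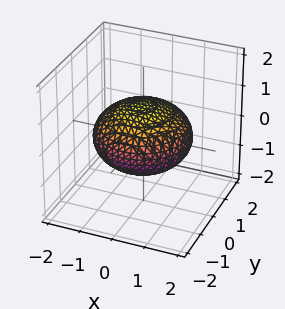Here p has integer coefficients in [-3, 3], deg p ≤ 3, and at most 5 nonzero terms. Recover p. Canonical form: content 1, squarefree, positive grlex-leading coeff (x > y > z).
x^2 + y^2 + 2*z^2 - 2

First, the degree is 2 — bounded and convex; a quadric.
Then, symmetries: every cross-section ⟂ z is a circle, so x, y appear only via x² + y²; it's symmetric under z → −z, forcing even powers of z.
Then, checking where it meets the axes: a circular section at z = 0 has radius between 1 and 2; among the integer gridlines, it crosses the z-axis at z ∈ {-1, 1}.
Finally, assembling these constraints gives the stated polynomial.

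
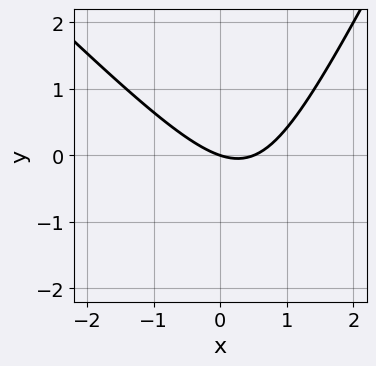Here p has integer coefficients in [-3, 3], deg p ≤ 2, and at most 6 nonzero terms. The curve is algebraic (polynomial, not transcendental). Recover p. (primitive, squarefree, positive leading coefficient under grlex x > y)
Degree: no degree-1 curve has this shape, so deg p = 2.
Against the integer gridlines: it crosses the x-axis at the gridline x = 0; it meets the y-axis at y = 0 (among the integer gridlines).
Solving for integer coefficients yields p as stated.

2*x^2 + x*y - y^2 - x - 3*y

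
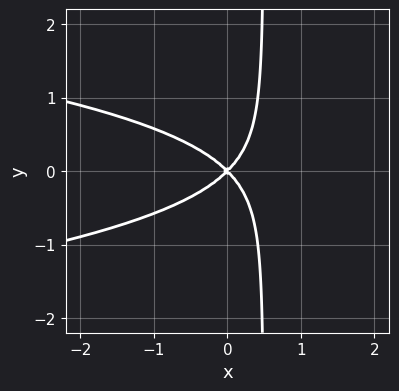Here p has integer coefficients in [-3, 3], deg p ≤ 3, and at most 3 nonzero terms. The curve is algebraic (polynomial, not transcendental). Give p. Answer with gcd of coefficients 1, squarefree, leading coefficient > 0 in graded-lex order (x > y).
First, deg p = 3.
Next, symmetries: the y ↦ −y reflection is a symmetry, so y appears only in even powers.
Next, checking where it meets the axes: it crosses the x-axis at the gridline x = 0; one y-axis crossing is at y = 0.
Finally, solving for integer coefficients yields p as stated.

2*x*y^2 + x^2 - y^2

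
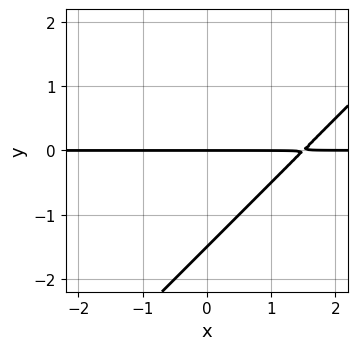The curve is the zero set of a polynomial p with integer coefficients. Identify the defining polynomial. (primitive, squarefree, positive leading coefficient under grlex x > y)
First, the degree is 2 — a generic line meets the curve in up to 2 points.
Then, against the integer gridlines: it crosses the y-axis at the gridline y = 0; the visible x-axis segment lies entirely on the curve.
Finally, matching integer coefficients to the picture gives p.

2*x*y - 2*y^2 - 3*y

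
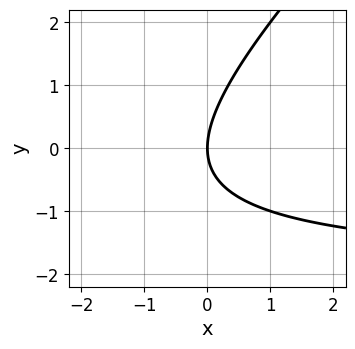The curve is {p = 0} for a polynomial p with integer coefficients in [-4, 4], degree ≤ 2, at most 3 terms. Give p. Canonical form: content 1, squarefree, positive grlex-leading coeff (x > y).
x*y - y^2 + 2*x

The degree is 2 — a generic line meets the curve in up to 2 points.
Observable constraints: it crosses the y-axis at the gridline y = 0; it crosses the x-axis at the gridline x = 0.
Solving for integer coefficients yields p as stated.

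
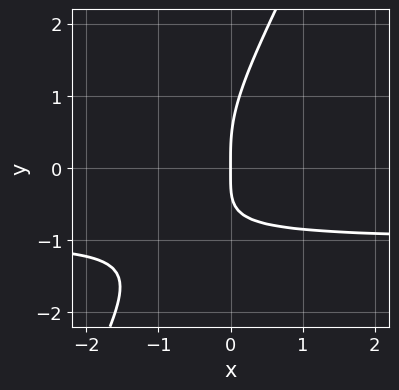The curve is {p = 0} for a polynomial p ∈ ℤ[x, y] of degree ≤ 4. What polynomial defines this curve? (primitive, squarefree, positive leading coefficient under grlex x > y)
1. deg p = 4. No degree-3 curve has this shape.
2. From the axis intercepts and sections: it crosses the y-axis at the gridline y = 0; it meets the x-axis at x = 0 (among the integer gridlines).
3. Fitting integer coefficients to these (and the overall shape) gives p.

2*x*y^3 - y^4 + 2*x*y^2 + 2*x*y + 2*x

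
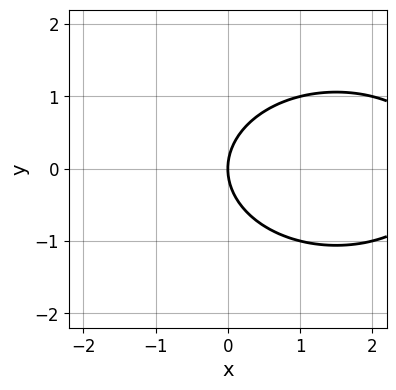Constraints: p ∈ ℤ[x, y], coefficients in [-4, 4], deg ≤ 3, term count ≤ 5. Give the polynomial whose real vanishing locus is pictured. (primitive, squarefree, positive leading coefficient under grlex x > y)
First, the degree is 2 — the shape is more complex than any degree-1 curve.
Then, symmetries: it's symmetric under y → −y, forcing even powers of y.
Then, against the integer gridlines: one x-axis crossing is at x = 0; it crosses the y-axis at the gridline y = 0.
Finally, fitting integer coefficients to these (and the overall shape) gives p.

x^2 + 2*y^2 - 3*x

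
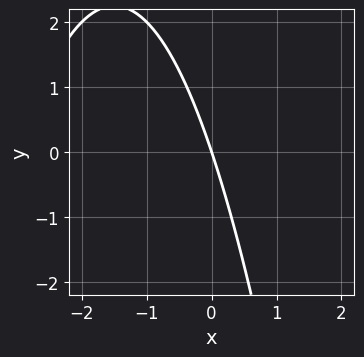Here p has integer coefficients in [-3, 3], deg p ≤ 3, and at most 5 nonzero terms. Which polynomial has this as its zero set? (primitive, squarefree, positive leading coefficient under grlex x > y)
The degree is 2 — no degree-1 curve has this shape.
Observable constraints: it crosses the x-axis at the gridline x = 0; one y-axis crossing is at y = 0.
The integer polynomial consistent with all of this is the stated p.

x^2 + 3*x + y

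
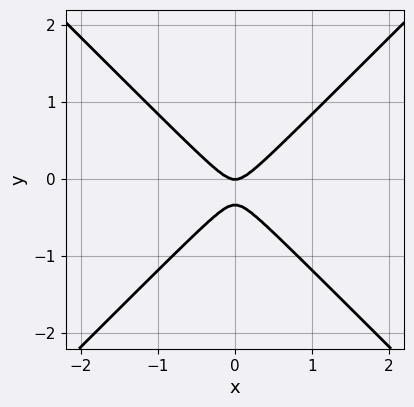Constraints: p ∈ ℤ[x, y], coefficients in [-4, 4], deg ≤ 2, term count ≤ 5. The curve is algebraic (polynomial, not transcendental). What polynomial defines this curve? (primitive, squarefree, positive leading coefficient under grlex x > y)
(a) The degree is 2 — no degree-1 curve has this shape.
(b) Symmetries: the x ↦ −x reflection is a symmetry, so x appears only in even powers.
(c) Reading off the gridlines: it meets the y-axis at y = 0 (among the integer gridlines); it meets the x-axis at x = 0 (among the integer gridlines).
(d) Assembling these constraints gives the stated polynomial.

3*x^2 - 3*y^2 - y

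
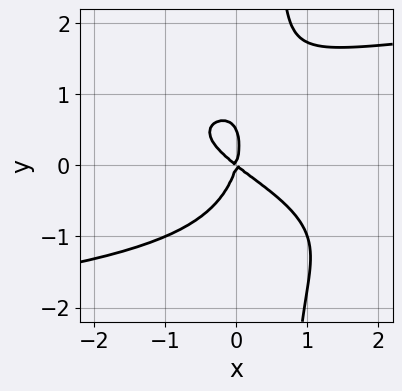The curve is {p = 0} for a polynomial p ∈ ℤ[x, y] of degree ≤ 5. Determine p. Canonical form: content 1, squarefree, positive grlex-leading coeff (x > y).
1. The degree is 4 — no degree-3 curve has this shape.
2. From the visible intercepts: one x-axis crossing is at x = 0; it meets the y-axis at y = 0 (among the integer gridlines).
3. These observations pin down the coefficients.

3*x*y^3 - 2*y^3 - 3*x^2 - 3*x*y + y^2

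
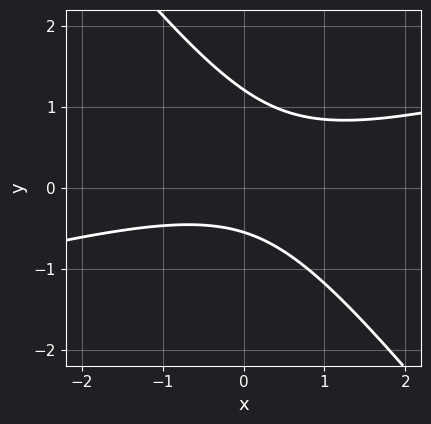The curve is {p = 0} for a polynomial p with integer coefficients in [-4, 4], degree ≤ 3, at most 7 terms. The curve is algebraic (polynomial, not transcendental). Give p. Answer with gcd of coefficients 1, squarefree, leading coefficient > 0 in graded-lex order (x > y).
(a) deg p = 2. A generic line meets the curve in up to 2 points.
(b) Checking where it meets the axes: no x-intercept at any integer in the box.
(c) Fitting integer coefficients to these (and the overall shape) gives p.

x^2 - 3*x*y - 3*y^2 + 2*y + 2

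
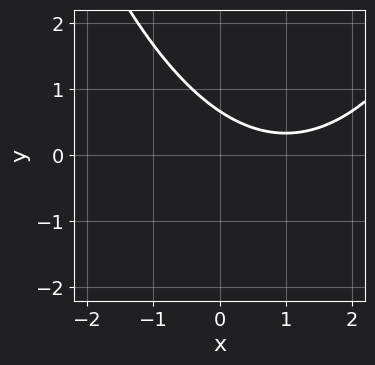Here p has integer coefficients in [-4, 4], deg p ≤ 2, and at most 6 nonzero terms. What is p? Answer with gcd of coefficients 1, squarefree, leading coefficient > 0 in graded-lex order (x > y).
x^2 - 2*x - 3*y + 2

The degree is 2 — no degree-1 curve has this shape.
From the visible intercepts: no x-intercept at any integer in the box.
Assembling these constraints gives the stated polynomial.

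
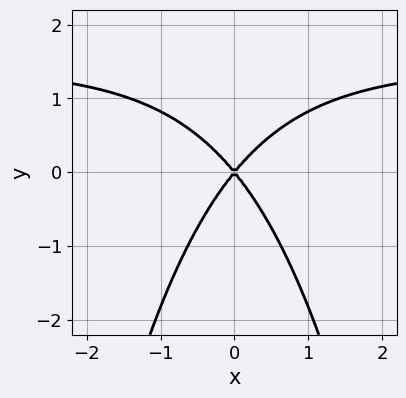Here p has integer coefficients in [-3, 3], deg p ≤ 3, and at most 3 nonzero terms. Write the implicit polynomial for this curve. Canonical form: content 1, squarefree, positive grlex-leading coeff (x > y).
2*x^2*y - 3*x^2 + 2*y^2

Degree: a generic line meets the curve in up to 3 points, so deg p = 3.
Symmetries: the x ↦ −x reflection is a symmetry, so x appears only in even powers.
From the visible intercepts: it crosses the y-axis at the gridline y = 0; it meets the x-axis at x = 0 (among the integer gridlines).
Fitting integer coefficients to these (and the overall shape) gives p.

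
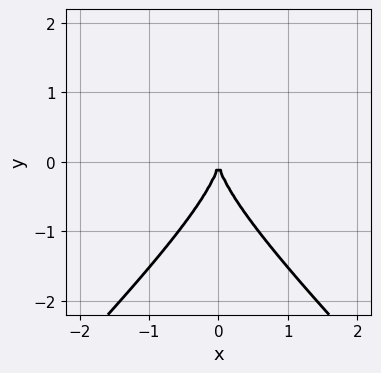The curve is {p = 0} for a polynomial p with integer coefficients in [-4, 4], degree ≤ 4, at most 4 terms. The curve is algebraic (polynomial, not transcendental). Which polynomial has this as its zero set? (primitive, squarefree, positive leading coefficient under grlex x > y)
x^2*y - y^3 - 2*x^2

(a) Degree: the shape is more complex than any degree-2 curve, so deg p = 3.
(b) Symmetries: it's symmetric under x → −x, forcing even powers of x.
(c) Observable constraints: one y-axis crossing is at y = 0; it crosses the x-axis at the gridline x = 0.
(d) Fitting integer coefficients to these (and the overall shape) gives p.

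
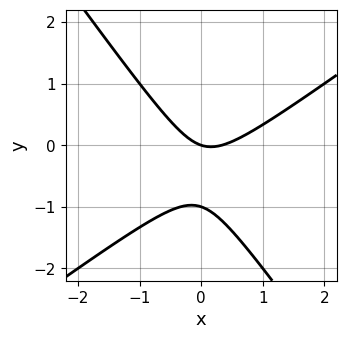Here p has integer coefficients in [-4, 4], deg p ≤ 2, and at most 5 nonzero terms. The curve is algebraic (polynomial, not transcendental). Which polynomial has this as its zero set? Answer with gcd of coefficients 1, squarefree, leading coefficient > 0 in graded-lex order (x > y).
1. The degree is 2 — no degree-1 curve has this shape.
2. From the axis intercepts and sections: one x-axis crossing is at x = 0; among the integer gridlines, it crosses the y-axis at y ∈ {-1, 0}.
3. Fitting integer coefficients to these (and the overall shape) gives p.

3*x^2 - 2*x*y - 3*y^2 - x - 3*y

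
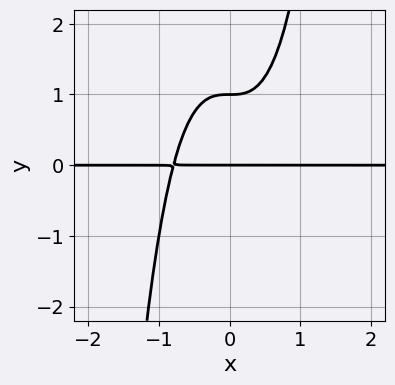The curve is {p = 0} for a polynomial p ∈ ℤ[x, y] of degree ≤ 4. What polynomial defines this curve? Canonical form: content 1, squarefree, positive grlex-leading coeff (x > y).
2*x^3*y - y^2 + y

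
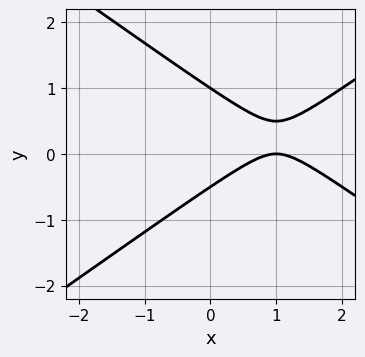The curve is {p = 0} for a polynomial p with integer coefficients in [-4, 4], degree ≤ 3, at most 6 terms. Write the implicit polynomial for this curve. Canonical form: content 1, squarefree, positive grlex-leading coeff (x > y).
First, degree: the shape is more complex than any degree-1 curve, so deg p = 2.
Then, checking where it meets the axes: one y-axis crossing is at y = 1; it crosses the x-axis at the gridline x = 1.
Finally, putting this together gives p.

x^2 - 2*y^2 - 2*x + y + 1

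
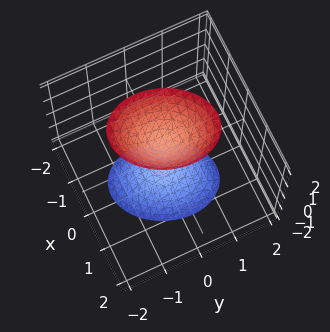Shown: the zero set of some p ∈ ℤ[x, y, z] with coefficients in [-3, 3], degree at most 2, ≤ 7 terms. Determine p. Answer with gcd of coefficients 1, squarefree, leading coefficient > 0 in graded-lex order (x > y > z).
(a) The picture has 2 separate pieces.
(b) The degree is 2 — a generic line meets the surface in up to 2 points.
(c) Reading off the gridlines: the surface avoids every integer y-axis point in the box; it misses every integer gridline on the x-axis.
(d) Together with the visible shape, these determine p as stated.

3*x^2 - x*y + 2*y^2 - z^2 + 1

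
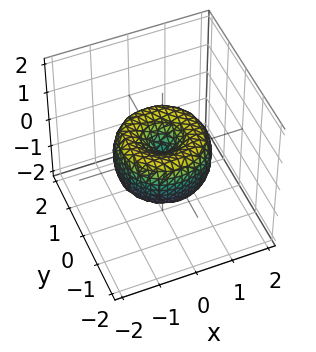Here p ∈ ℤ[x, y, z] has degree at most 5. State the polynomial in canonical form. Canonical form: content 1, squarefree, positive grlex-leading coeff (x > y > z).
2*x^4 + 4*x^2*y^2 + 2*y^4 - 3*x^2 - 3*y^2 + 2*z^2

1. deg p = 4.
2. Symmetries: every cross-section ⟂ z is a circle, so x, y appear only via x² + y².
3. Against the integer gridlines: it meets the y-axis at y = 0 (among the integer gridlines); a circular section at z = 0 has radius between 1 and 2; one z-axis crossing is at z = 0; it meets the x-axis at x = 0 (among the integer gridlines).
4. Together with the visible shape, these determine p as stated.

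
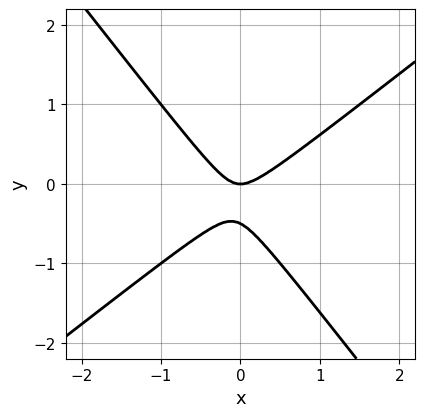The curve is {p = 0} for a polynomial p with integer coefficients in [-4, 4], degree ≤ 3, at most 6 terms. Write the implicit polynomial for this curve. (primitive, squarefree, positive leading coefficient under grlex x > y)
2*x^2 - x*y - 2*y^2 - y

First, degree: a generic line meets the curve in up to 2 points, so deg p = 2.
Then, reading off the gridlines: it crosses the x-axis at the gridline x = 0; it crosses the y-axis at the gridline y = 0.
Finally, matching integer coefficients to the picture gives p.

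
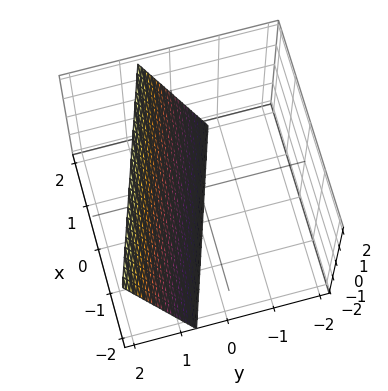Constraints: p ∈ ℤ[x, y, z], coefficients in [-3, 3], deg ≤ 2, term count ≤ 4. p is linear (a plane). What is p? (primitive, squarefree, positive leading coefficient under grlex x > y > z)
1. Degree: every cross-section is a straight line — this is a plane, so deg p = 1.
2. Reading off the gridlines: one z-axis crossing is at z = -2; one x-axis crossing is at x = 2.
3. Assembling these constraints gives the stated polynomial.

x + 3*y - z - 2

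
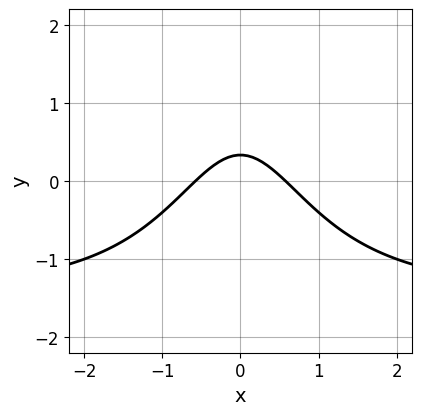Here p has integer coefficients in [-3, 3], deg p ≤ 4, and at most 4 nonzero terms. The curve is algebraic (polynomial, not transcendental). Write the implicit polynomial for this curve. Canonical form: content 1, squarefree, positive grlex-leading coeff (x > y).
2*x^2*y + 3*x^2 + 3*y - 1

First, the degree is 3 — a generic line meets the curve in up to 3 points.
Then, symmetries: the x ↦ −x reflection is a symmetry, so x appears only in even powers.
Finally, together with the visible shape, these determine p as stated.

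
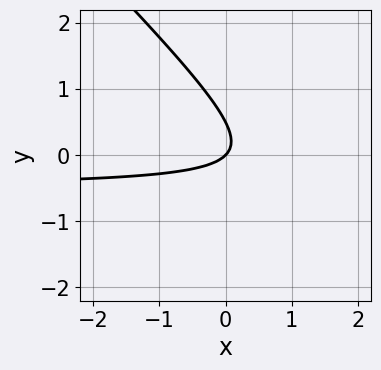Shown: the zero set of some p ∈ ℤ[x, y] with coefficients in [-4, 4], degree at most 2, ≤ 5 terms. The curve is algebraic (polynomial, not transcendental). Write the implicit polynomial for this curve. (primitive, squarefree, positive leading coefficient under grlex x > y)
2*x*y + 2*y^2 + x - y

First, deg p = 2. A generic line meets the curve in up to 2 points.
Next, observable constraints: one y-axis crossing is at y = 0; it meets the x-axis at x = 0 (among the integer gridlines).
Finally, together with the visible shape, these determine p as stated.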